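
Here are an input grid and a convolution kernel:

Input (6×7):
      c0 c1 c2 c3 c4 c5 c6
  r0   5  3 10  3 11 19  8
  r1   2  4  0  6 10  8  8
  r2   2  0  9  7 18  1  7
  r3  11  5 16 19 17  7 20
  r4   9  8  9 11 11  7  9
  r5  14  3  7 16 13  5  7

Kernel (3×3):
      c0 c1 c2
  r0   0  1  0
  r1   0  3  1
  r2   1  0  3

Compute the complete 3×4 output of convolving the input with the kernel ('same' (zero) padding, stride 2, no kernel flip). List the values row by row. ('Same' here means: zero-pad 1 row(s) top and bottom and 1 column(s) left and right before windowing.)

30 55 82 32
23 96 105 36
55 105 88 52

Output[0,0]: The receptive field on the zero-padded input at this output position is [0 0 0 / 0 5 3 / 0 2 4]. Elementwise product with the kernel and sum: 0·1 + 5·3 + 3·1 + 0·1 + 4·3.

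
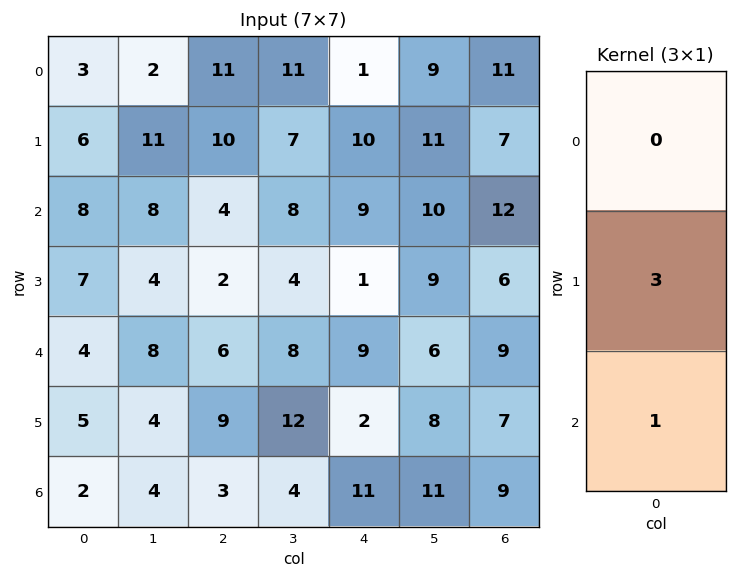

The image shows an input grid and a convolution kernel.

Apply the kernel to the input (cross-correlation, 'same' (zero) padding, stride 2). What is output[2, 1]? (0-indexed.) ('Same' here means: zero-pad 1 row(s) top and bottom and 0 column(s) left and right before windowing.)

27

The receptive field on the zero-padded input at this output position is [2 / 6 / 9]. Elementwise product with the kernel and sum: 6·3 + 9·1.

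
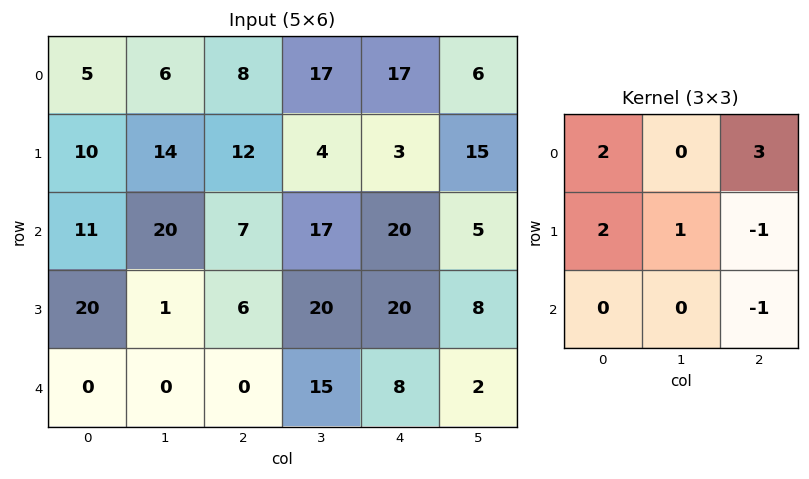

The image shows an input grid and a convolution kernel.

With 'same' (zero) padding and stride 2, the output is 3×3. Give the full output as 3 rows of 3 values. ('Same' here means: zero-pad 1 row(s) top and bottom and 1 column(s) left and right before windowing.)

-15 -1 30
32 50 94
3 47 100

Output[0,0]: The receptive field on the zero-padded input at this output position is [0 0 0 / 0 5 6 / 0 10 14]. Elementwise product with the kernel and sum: 0·2 + 0·3 + 0·2 + 5·1 + 6·-1 + 14·-1.
Output[0,1]: The receptive field on the zero-padded input at this output position is [0 0 0 / 6 8 17 / 14 12 4]. Elementwise product with the kernel and sum: 0·2 + 0·3 + 6·2 + 8·1 + 17·-1 + 4·-1.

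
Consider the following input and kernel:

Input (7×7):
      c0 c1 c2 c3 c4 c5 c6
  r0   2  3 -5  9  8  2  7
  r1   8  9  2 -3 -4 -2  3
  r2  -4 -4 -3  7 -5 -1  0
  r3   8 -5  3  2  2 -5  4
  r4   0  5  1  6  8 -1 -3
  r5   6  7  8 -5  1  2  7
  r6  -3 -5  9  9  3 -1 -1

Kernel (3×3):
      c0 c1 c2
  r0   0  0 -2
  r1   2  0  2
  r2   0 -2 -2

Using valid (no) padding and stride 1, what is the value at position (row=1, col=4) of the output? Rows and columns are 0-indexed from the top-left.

-14

The receptive field on the input at this output position is [-4 -2 3 / -5 -1 0 / 2 -5 4]. Elementwise product with the kernel and sum: 3·-2 + -5·2 + 0·2 + -5·-2 + 4·-2.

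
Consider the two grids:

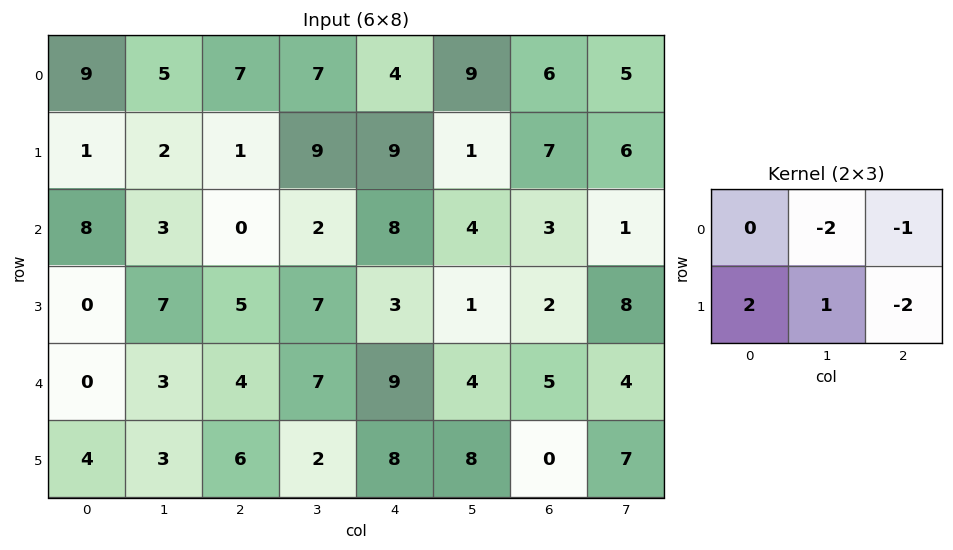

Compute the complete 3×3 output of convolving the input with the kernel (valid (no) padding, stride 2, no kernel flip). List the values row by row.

-15 -25 -19
-9 -1 -8
-11 -25 11

Output[0,0]: The receptive field on the input at this output position is [9 5 7 / 1 2 1]. Elementwise product with the kernel and sum: 5·-2 + 7·-1 + 1·2 + 2·1 + 1·-2.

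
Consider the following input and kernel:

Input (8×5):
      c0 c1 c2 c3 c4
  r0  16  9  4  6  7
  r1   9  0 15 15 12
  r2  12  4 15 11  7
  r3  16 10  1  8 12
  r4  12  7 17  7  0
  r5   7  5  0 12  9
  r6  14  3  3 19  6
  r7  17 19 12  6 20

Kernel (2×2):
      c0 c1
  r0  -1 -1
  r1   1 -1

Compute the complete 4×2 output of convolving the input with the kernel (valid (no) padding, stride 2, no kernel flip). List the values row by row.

Output[0,0]: The receptive field on the input at this output position is [16 9 / 9 0]. Elementwise product with the kernel and sum: 16·-1 + 9·-1 + 9·1 + 0·-1.

-16 -10
-10 -33
-17 -36
-19 -16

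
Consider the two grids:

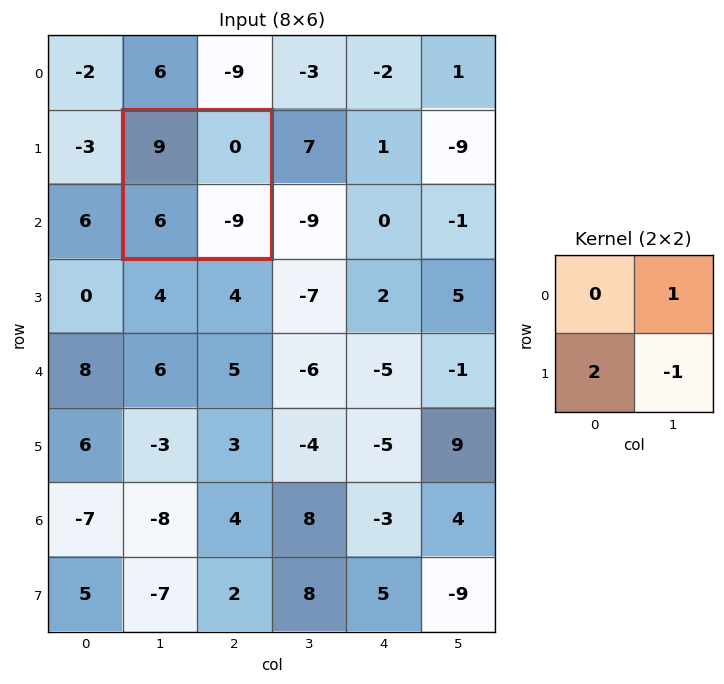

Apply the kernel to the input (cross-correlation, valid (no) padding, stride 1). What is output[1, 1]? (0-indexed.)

The receptive field on the input at this output position is [9 0 / 6 -9]. Elementwise product with the kernel and sum: 0·1 + 6·2 + -9·-1.

21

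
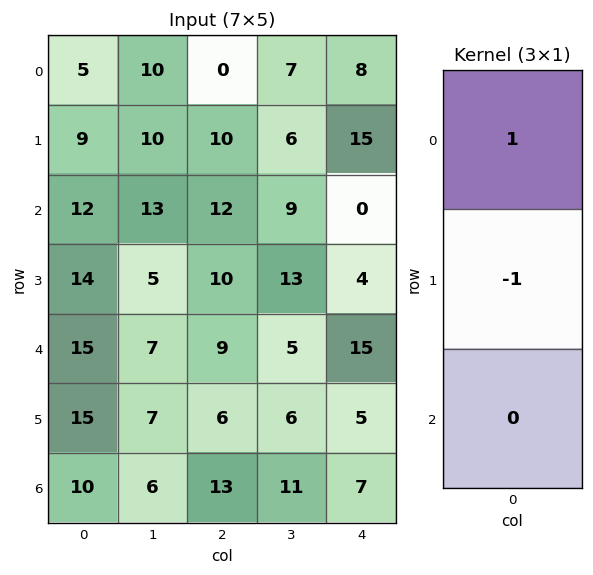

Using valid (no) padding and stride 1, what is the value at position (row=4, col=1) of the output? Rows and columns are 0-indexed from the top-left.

The receptive field on the input at this output position is [7 / 7 / 6]. Elementwise product with the kernel and sum: 7·1 + 7·-1.

0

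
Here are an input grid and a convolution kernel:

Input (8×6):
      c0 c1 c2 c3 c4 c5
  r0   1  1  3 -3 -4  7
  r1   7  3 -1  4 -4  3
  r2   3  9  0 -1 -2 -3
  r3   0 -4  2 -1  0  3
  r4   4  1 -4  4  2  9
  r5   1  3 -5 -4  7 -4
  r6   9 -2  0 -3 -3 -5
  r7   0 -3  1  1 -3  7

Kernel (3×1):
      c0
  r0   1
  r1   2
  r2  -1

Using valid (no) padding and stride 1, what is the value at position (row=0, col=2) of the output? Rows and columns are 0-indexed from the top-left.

The receptive field on the input at this output position is [3 / -1 / 0]. Elementwise product with the kernel and sum: 3·1 + -1·2 + 0·-1.

1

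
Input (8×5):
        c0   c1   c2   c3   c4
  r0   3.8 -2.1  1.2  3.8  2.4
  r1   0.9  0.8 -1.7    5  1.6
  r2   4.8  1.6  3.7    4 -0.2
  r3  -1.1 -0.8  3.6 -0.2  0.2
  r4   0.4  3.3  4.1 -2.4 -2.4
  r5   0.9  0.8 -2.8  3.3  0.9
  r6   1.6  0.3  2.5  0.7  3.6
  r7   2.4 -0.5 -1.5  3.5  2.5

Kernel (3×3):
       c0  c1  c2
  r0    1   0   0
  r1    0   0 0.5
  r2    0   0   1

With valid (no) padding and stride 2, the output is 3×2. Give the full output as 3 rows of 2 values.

6.65 1.8
10.7 1.4
1.5 8.15

Output[0,0]: The receptive field on the input at this output position is [3.8 -2.1 1.2 / 0.9 0.8 -1.7 / 4.8 1.6 3.7]. Elementwise product with the kernel and sum: 3.8·1 + -1.7·0.5 + 3.7·1.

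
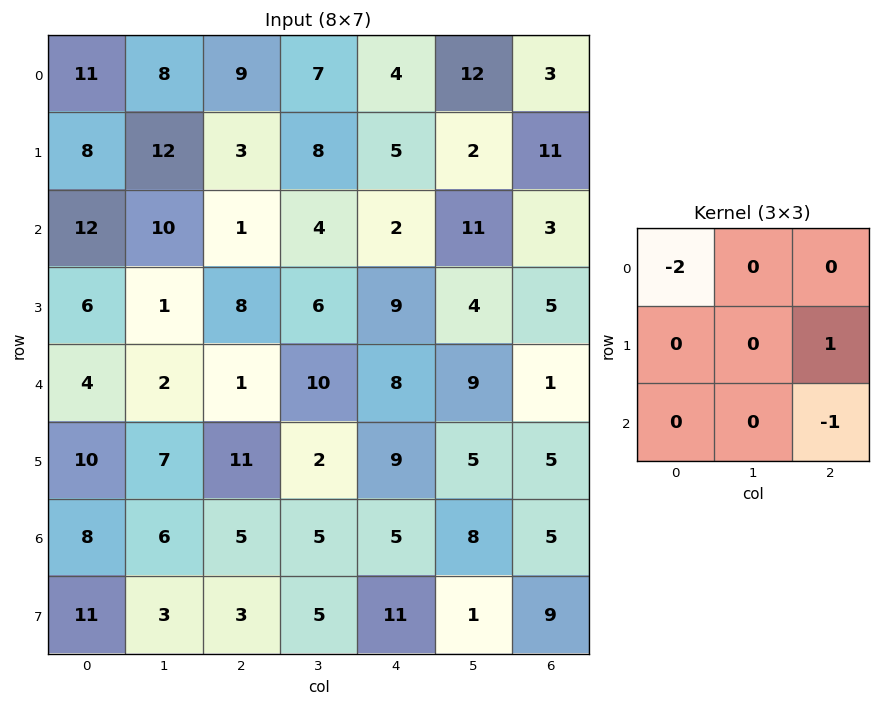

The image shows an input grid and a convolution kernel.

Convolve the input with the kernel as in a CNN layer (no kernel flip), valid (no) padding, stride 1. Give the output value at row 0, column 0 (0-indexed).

-20

The receptive field on the input at this output position is [11 8 9 / 8 12 3 / 12 10 1]. Elementwise product with the kernel and sum: 11·-2 + 3·1 + 1·-1.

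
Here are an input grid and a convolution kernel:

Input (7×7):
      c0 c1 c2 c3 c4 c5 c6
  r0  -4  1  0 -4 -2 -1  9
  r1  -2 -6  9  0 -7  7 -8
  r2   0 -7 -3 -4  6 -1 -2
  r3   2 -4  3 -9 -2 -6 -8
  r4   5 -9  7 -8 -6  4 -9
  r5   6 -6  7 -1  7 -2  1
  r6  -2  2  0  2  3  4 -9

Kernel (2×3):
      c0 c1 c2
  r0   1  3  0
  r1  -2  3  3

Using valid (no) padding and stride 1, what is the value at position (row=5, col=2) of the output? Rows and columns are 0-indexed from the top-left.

19

The receptive field on the input at this output position is [7 -1 7 / 0 2 3]. Elementwise product with the kernel and sum: 7·1 + -1·3 + 0·-2 + 2·3 + 3·3.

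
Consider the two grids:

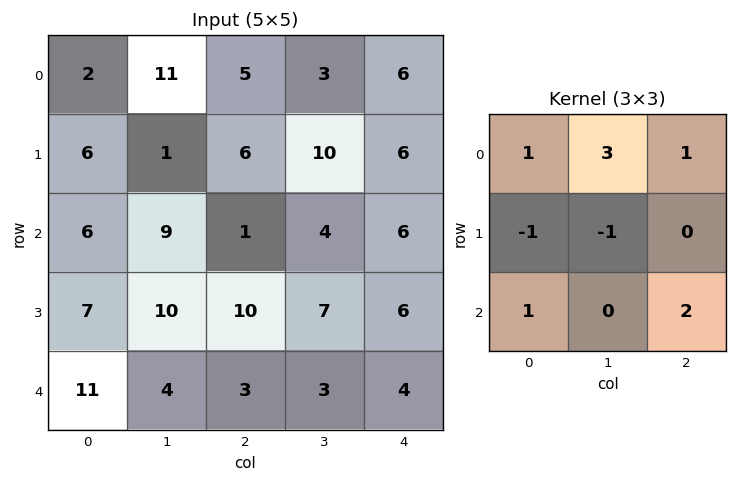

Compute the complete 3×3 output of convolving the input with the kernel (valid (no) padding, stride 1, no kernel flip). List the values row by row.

41 39 17
27 43 59
34 6 13

Output[0,0]: The receptive field on the input at this output position is [2 11 5 / 6 1 6 / 6 9 1]. Elementwise product with the kernel and sum: 2·1 + 11·3 + 5·1 + 6·-1 + 1·-1 + 6·1 + 1·2.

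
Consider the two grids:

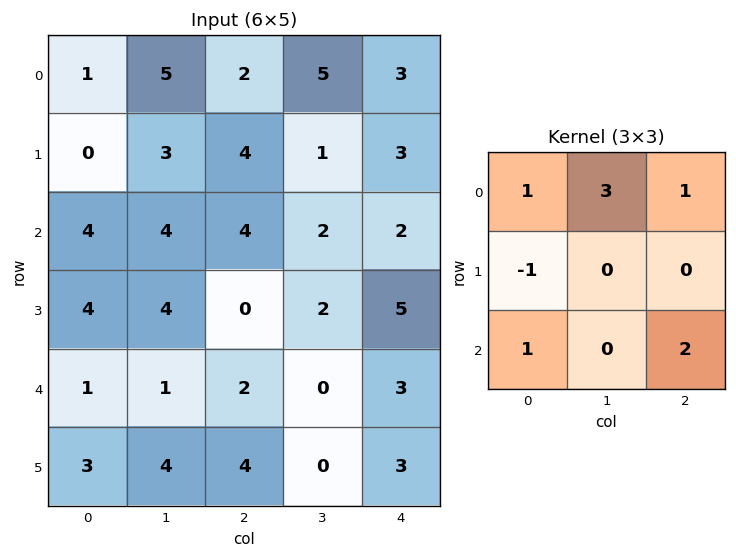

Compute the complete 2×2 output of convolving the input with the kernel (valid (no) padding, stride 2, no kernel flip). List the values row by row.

30 24
21 20

Output[0,0]: The receptive field on the input at this output position is [1 5 2 / 0 3 4 / 4 4 4]. Elementwise product with the kernel and sum: 1·1 + 5·3 + 2·1 + 0·-1 + 4·1 + 4·2.
Output[0,1]: The receptive field on the input at this output position is [2 5 3 / 4 1 3 / 4 2 2]. Elementwise product with the kernel and sum: 2·1 + 5·3 + 3·1 + 4·-1 + 4·1 + 2·2.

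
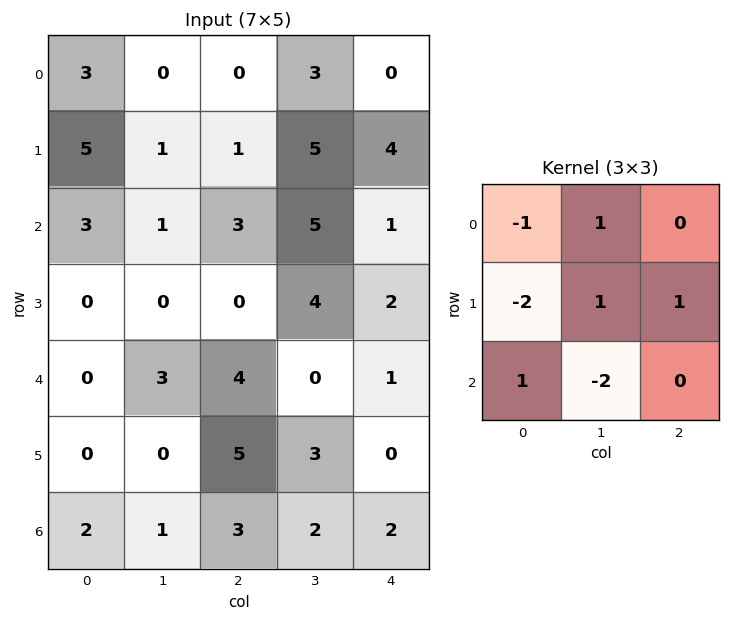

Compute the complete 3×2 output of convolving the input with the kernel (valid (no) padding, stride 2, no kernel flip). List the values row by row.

-10 3
-8 12
8 -12

Output[0,0]: The receptive field on the input at this output position is [3 0 0 / 5 1 1 / 3 1 3]. Elementwise product with the kernel and sum: 3·-1 + 0·1 + 5·-2 + 1·1 + 1·1 + 3·1 + 1·-2.
Output[0,1]: The receptive field on the input at this output position is [0 3 0 / 1 5 4 / 3 5 1]. Elementwise product with the kernel and sum: 0·-1 + 3·1 + 1·-2 + 5·1 + 4·1 + 3·1 + 5·-2.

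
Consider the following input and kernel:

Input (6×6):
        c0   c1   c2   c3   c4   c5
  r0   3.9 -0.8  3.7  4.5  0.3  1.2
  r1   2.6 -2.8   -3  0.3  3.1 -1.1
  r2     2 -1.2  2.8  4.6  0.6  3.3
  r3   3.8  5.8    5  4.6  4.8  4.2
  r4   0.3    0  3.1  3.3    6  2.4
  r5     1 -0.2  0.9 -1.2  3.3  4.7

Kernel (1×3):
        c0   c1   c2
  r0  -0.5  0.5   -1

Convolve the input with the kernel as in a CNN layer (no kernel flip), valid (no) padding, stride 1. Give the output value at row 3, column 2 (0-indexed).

The receptive field on the input at this output position is [5 4.6 4.8]. Elementwise product with the kernel and sum: 5·-0.5 + 4.6·0.5 + 4.8·-1.

-5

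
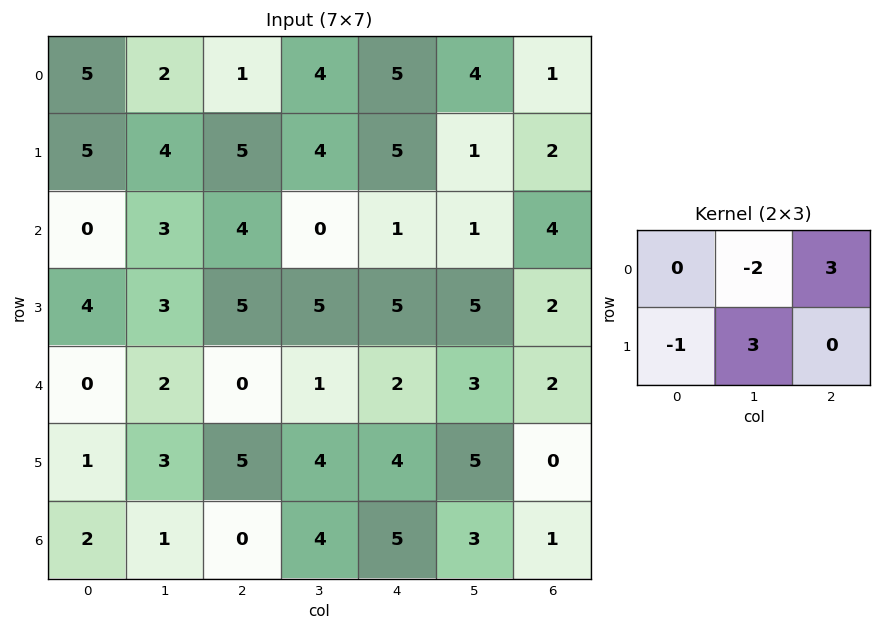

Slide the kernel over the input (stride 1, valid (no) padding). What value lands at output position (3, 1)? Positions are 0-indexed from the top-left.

3

The receptive field on the input at this output position is [3 5 5 / 2 0 1]. Elementwise product with the kernel and sum: 5·-2 + 5·3 + 2·-1 + 0·3.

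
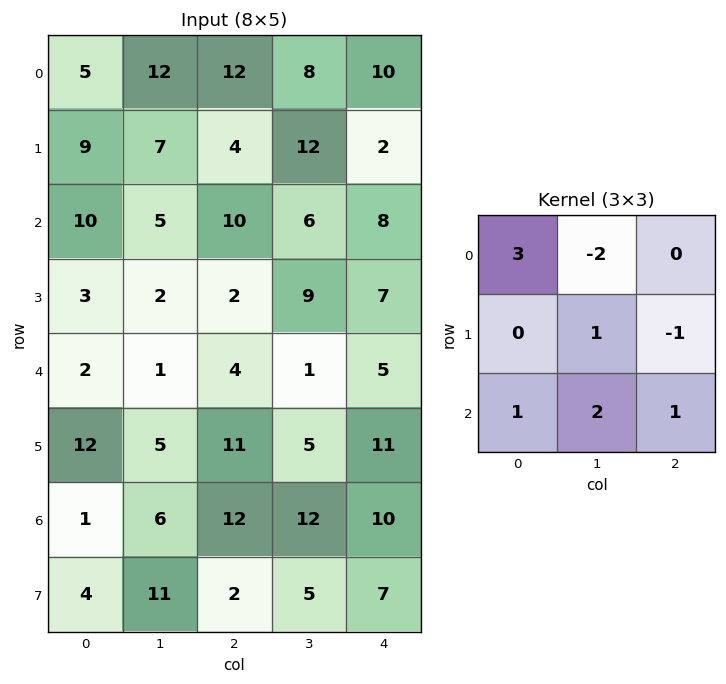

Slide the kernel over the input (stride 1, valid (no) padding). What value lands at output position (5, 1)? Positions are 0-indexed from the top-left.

The receptive field on the input at this output position is [5 11 5 / 6 12 12 / 11 2 5]. Elementwise product with the kernel and sum: 5·3 + 11·-2 + 12·1 + 12·-1 + 11·1 + 2·2 + 5·1.

13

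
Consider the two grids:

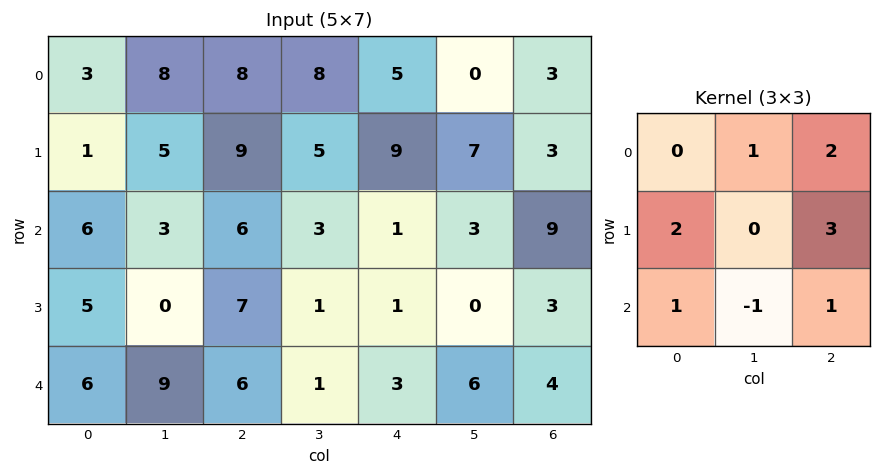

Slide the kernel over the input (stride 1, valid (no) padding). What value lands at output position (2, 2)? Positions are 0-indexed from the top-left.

30

The receptive field on the input at this output position is [6 3 1 / 7 1 1 / 6 1 3]. Elementwise product with the kernel and sum: 3·1 + 1·2 + 7·2 + 1·3 + 6·1 + 1·-1 + 3·1.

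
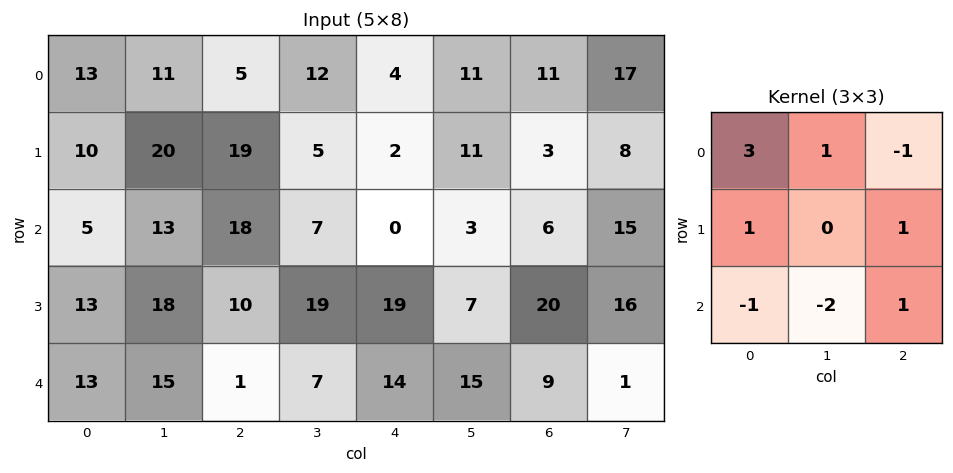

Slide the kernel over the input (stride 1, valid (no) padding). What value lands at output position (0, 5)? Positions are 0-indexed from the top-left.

46

The receptive field on the input at this output position is [11 11 17 / 11 3 8 / 3 6 15]. Elementwise product with the kernel and sum: 11·3 + 11·1 + 17·-1 + 11·1 + 8·1 + 3·-1 + 6·-2 + 15·1.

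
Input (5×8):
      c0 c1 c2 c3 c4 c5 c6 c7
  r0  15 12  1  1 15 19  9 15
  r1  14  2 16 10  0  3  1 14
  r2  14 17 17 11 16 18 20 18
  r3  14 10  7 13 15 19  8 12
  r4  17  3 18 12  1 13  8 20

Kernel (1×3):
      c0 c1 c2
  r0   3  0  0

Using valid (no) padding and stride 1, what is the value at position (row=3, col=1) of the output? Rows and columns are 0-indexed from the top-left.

30

The receptive field on the input at this output position is [10 7 13]. Elementwise product with the kernel and sum: 10·3.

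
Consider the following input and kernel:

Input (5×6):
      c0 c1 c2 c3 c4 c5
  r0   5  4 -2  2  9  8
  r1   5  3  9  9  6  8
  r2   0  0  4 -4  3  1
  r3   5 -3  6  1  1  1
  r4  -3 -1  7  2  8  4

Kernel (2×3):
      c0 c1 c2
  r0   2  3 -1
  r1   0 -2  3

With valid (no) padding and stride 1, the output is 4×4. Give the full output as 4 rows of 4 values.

Output[0,0]: The receptive field on the input at this output position is [5 4 -2 / 5 3 9]. Elementwise product with the kernel and sum: 5·2 + 4·3 + -2·-1 + 3·-2 + 9·3.

45 9 -7 35
22 4 56 25
20 7 -6 1
18 3 34 0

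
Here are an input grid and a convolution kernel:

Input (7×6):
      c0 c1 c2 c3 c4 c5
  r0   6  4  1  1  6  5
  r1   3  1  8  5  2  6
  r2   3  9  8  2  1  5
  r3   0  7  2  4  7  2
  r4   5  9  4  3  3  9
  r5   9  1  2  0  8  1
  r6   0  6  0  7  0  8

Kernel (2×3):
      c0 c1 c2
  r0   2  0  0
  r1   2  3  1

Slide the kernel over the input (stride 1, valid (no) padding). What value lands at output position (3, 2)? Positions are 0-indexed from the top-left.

24

The receptive field on the input at this output position is [2 4 7 / 4 3 3]. Elementwise product with the kernel and sum: 2·2 + 4·2 + 3·3 + 3·1.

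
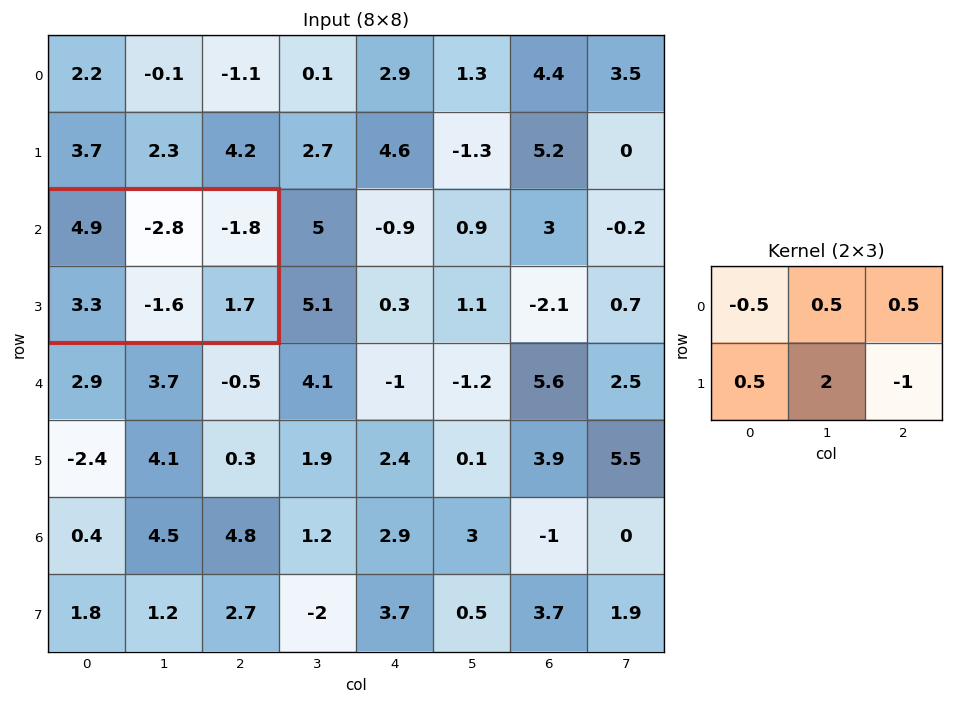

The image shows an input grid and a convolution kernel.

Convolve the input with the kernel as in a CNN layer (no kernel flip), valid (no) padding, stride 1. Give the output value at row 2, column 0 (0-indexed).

-8

The receptive field on the input at this output position is [4.9 -2.8 -1.8 / 3.3 -1.6 1.7]. Elementwise product with the kernel and sum: 4.9·-0.5 + -2.8·0.5 + -1.8·0.5 + 3.3·0.5 + -1.6·2 + 1.7·-1.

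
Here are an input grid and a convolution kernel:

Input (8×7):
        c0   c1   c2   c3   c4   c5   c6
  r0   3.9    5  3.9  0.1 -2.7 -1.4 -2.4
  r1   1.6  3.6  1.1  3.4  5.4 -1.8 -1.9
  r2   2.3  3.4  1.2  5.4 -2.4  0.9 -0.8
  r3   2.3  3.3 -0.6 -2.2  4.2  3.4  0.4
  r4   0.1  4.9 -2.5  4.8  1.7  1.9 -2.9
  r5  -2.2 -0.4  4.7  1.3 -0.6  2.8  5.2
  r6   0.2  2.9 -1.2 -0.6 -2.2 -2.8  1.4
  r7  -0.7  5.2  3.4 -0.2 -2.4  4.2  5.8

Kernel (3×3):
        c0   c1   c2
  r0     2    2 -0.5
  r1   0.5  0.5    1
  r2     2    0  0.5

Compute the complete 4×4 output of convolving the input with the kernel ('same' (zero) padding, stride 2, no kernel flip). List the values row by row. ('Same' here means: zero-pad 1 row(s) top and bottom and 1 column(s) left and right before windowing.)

Output[0,0]: The receptive field on the zero-padded input at this output position is [0 0 0 / 0 3.9 5 / 0 1.6 3.6]. Elementwise product with the kernel and sum: 0·2 + 0·2 + 0·-0.5 + 0·0.5 + 3.9·0.5 + 5·1 + 0·2 + 3.6·0.5.
Output[0,1]: The receptive field on the zero-padded input at this output position is [0 0 0 / 5 3.9 0.1 / 3.6 1.1 3.4]. Elementwise product with the kernel and sum: 0·2 + 0·2 + 0·-0.5 + 5·0.5 + 3.9·0.5 + 0.1·1 + 3.6·2 + 3.4·0.5.

8.75 13.45 3.2 -5.5
7.6 20.9 18.2 -0.55
7.7 12.35 11.45 12.7
1.4 18.5 -2.5 23.7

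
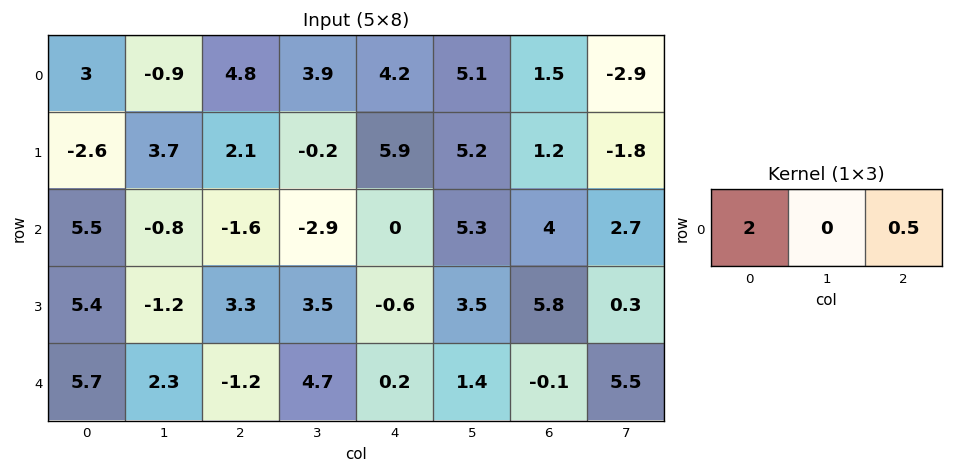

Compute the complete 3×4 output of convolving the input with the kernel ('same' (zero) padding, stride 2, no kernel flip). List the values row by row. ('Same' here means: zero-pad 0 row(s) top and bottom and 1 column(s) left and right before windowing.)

Output[0,0]: The receptive field on the zero-padded input at this output position is [0 3 -0.9]. Elementwise product with the kernel and sum: 0·2 + -0.9·0.5.

-0.45 0.15 10.35 8.75
-0.4 -3.05 -3.15 11.95
1.15 6.95 10.1 5.55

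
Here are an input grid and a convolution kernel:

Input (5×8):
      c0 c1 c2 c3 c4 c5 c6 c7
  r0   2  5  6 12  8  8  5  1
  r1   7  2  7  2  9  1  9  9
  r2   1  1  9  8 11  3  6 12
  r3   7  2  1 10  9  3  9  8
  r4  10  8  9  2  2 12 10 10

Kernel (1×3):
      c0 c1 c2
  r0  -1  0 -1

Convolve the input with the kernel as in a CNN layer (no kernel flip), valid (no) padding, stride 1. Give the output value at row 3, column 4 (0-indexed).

-18

The receptive field on the input at this output position is [9 3 9]. Elementwise product with the kernel and sum: 9·-1 + 9·-1.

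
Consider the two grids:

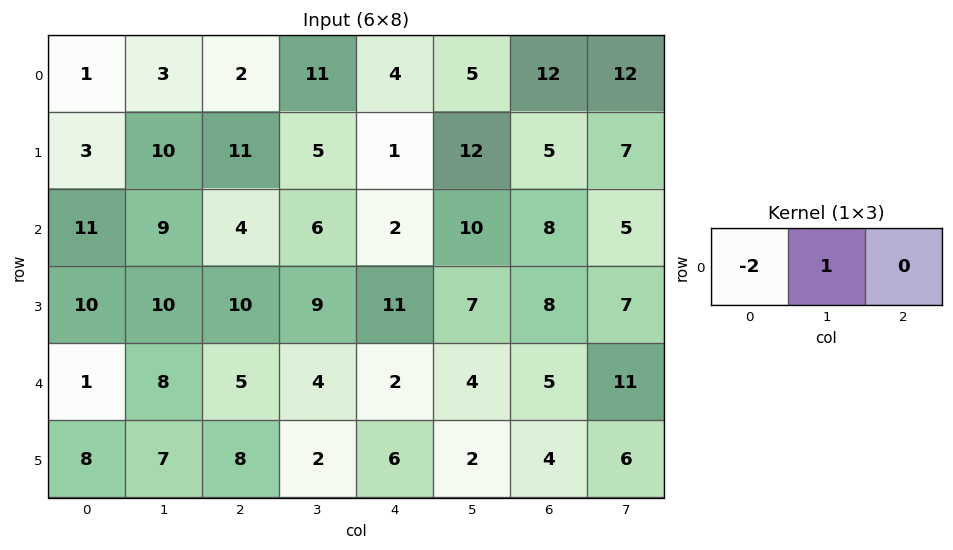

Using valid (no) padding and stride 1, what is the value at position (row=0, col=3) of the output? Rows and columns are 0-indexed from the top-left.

The receptive field on the input at this output position is [11 4 5]. Elementwise product with the kernel and sum: 11·-2 + 4·1.

-18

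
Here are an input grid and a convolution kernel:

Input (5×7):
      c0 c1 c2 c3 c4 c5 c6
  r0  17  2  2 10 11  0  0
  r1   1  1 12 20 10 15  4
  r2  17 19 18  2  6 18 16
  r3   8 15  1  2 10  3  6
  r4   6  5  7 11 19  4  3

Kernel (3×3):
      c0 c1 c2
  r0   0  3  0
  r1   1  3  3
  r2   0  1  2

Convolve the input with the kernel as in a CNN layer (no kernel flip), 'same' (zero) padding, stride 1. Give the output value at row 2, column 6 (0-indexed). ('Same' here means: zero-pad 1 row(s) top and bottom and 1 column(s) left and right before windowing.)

84

The receptive field on the zero-padded input at this output position is [15 4 0 / 18 16 0 / 3 6 0]. Elementwise product with the kernel and sum: 4·3 + 18·1 + 16·3 + 0·3 + 6·1 + 0·2.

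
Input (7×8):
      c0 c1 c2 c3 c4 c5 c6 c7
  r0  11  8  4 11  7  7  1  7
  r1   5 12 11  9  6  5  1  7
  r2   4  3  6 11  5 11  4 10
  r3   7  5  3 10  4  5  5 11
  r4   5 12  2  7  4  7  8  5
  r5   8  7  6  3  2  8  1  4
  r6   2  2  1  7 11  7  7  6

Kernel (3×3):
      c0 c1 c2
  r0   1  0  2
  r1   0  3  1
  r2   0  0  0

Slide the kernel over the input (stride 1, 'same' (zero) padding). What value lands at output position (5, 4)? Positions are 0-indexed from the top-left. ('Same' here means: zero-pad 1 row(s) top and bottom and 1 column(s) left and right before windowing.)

The receptive field on the zero-padded input at this output position is [7 4 7 / 3 2 8 / 7 11 7]. Elementwise product with the kernel and sum: 7·1 + 7·2 + 2·3 + 8·1.

35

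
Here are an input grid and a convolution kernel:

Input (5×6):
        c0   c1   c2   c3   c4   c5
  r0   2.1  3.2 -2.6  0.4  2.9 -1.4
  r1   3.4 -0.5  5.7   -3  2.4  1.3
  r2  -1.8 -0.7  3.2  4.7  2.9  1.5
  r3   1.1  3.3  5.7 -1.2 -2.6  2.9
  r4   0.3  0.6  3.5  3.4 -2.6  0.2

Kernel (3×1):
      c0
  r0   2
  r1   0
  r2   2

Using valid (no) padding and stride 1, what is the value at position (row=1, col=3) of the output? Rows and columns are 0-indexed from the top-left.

The receptive field on the input at this output position is [-3 / 4.7 / -1.2]. Elementwise product with the kernel and sum: -3·2 + -1.2·2.

-8.4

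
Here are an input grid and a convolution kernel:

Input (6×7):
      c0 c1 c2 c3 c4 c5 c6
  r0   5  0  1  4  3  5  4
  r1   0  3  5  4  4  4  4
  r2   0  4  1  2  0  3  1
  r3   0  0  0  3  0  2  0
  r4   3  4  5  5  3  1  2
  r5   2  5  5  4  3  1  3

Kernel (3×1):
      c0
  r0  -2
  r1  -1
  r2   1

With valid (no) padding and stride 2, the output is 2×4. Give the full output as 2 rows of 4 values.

Output[0,0]: The receptive field on the input at this output position is [5 / 0 / 0]. Elementwise product with the kernel and sum: 5·-2 + 0·-1 + 0·1.

-10 -6 -10 -11
3 3 3 0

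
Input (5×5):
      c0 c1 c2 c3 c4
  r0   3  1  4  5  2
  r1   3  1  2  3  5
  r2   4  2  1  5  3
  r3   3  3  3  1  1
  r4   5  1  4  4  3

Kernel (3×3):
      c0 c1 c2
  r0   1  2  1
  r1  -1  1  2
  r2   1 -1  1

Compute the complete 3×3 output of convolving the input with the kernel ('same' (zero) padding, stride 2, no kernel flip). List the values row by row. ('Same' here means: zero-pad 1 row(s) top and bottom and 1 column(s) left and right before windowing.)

3 15 -5
15 18 11
16 21 2

Output[0,0]: The receptive field on the zero-padded input at this output position is [0 0 0 / 0 3 1 / 0 3 1]. Elementwise product with the kernel and sum: 0·1 + 0·2 + 0·1 + 0·-1 + 3·1 + 1·2 + 0·1 + 3·-1 + 1·1.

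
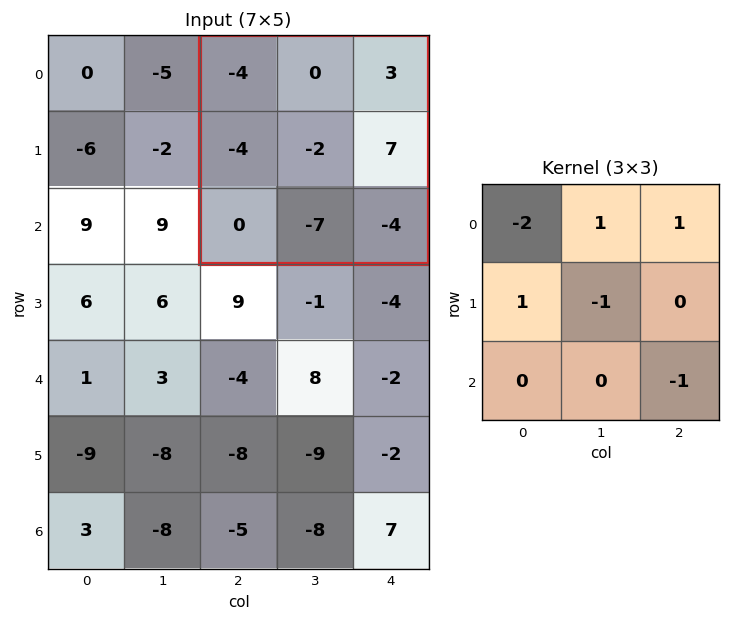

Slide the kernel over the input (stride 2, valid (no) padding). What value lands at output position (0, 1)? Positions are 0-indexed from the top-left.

The receptive field on the input at this output position is [-4 0 3 / -4 -2 7 / 0 -7 -4]. Elementwise product with the kernel and sum: -4·-2 + 0·1 + 3·1 + -4·1 + -2·-1 + -4·-1.

13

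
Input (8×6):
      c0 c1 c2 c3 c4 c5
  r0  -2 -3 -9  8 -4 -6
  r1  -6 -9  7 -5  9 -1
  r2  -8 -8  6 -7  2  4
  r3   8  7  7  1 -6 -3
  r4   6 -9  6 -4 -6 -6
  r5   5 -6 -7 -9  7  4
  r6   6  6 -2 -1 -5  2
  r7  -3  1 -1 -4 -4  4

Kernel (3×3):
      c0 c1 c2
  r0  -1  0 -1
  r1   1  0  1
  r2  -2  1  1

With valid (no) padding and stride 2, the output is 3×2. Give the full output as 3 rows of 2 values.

Output[0,0]: The receptive field on the input at this output position is [-2 -3 -9 / -6 -9 7 / -8 -8 6]. Elementwise product with the kernel and sum: -2·-1 + -9·-1 + -6·1 + 7·1 + -8·-2 + -8·1 + 6·1.

26 12
2 -29
-22 -2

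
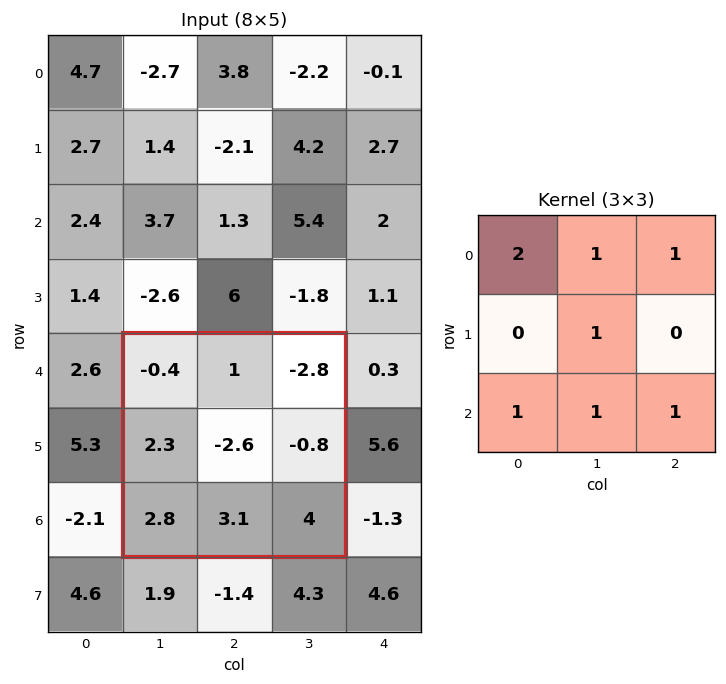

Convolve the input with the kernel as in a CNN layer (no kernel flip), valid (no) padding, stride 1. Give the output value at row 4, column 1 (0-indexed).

4.7

The receptive field on the input at this output position is [-0.4 1 -2.8 / 2.3 -2.6 -0.8 / 2.8 3.1 4]. Elementwise product with the kernel and sum: -0.4·2 + 1·1 + -2.8·1 + -2.6·1 + 2.8·1 + 3.1·1 + 4·1.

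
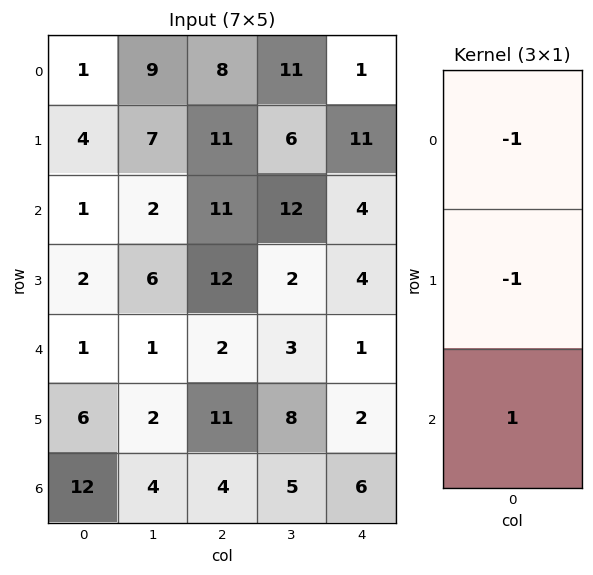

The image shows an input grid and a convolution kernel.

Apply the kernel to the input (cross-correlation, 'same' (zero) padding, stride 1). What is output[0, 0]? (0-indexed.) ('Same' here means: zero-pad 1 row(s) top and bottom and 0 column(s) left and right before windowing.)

The receptive field on the zero-padded input at this output position is [0 / 1 / 4]. Elementwise product with the kernel and sum: 0·-1 + 1·-1 + 4·1.

3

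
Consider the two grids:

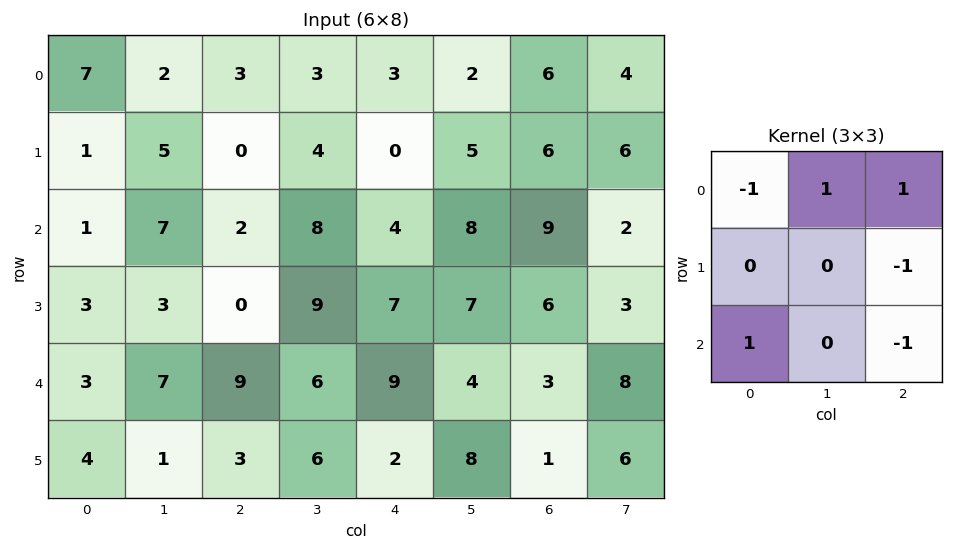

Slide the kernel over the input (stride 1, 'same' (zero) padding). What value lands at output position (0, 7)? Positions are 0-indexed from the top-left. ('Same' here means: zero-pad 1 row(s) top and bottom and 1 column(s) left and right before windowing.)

6

The receptive field on the zero-padded input at this output position is [0 0 0 / 6 4 0 / 6 6 0]. Elementwise product with the kernel and sum: 0·-1 + 0·1 + 0·1 + 0·-1 + 6·1 + 0·-1.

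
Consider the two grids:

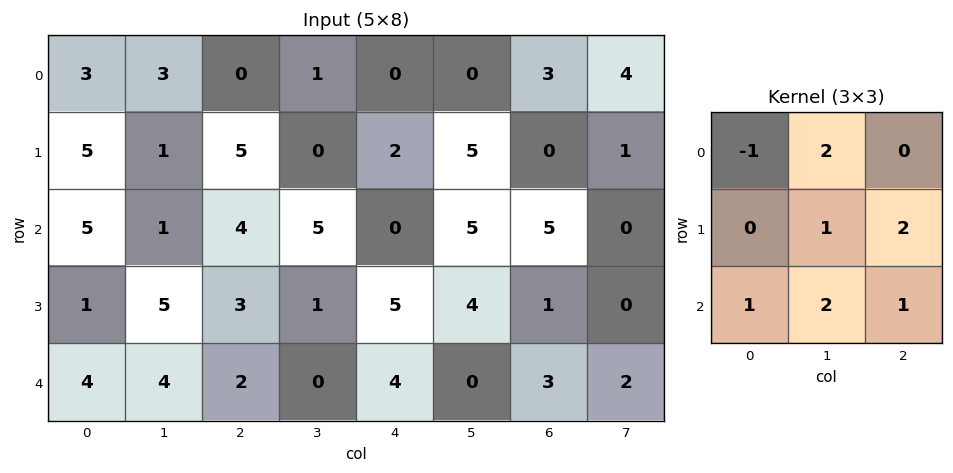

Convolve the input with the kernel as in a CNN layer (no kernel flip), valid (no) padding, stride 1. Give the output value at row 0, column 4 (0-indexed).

The receptive field on the input at this output position is [0 0 3 / 2 5 0 / 0 5 5]. Elementwise product with the kernel and sum: 0·-1 + 0·2 + 5·1 + 0·2 + 0·1 + 5·2 + 5·1.

20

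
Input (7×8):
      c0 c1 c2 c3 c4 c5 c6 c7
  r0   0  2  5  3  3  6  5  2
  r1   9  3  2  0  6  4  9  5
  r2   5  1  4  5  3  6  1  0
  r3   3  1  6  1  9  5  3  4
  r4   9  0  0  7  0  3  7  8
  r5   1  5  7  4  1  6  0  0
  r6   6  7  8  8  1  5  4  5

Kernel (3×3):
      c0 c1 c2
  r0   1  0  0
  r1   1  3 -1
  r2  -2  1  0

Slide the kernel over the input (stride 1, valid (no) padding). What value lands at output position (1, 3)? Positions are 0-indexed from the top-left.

The receptive field on the input at this output position is [0 6 4 / 5 3 6 / 1 9 5]. Elementwise product with the kernel and sum: 0·1 + 5·1 + 3·3 + 6·-1 + 1·-2 + 9·1.

15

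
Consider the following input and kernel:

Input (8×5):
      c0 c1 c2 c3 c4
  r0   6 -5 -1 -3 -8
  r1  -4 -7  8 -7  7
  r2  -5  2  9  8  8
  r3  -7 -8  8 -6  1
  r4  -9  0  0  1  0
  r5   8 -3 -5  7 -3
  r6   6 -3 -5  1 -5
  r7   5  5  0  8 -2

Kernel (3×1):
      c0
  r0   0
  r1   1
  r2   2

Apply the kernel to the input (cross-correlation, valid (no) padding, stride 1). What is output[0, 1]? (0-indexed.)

The receptive field on the input at this output position is [-5 / -7 / 2]. Elementwise product with the kernel and sum: -7·1 + 2·2.

-3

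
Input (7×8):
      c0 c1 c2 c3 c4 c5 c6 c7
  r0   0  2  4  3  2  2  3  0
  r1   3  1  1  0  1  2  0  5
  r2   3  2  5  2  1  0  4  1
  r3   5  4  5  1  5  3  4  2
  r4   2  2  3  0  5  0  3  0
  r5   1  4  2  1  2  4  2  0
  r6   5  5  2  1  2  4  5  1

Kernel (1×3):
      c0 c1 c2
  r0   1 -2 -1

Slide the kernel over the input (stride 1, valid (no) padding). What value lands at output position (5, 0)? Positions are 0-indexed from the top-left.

The receptive field on the input at this output position is [1 4 2]. Elementwise product with the kernel and sum: 1·1 + 4·-2 + 2·-1.

-9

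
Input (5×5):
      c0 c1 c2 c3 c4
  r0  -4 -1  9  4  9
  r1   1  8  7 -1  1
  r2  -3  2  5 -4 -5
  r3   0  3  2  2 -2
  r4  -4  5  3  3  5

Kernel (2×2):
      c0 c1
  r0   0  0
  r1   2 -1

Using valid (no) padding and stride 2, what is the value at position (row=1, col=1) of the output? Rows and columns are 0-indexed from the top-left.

2

The receptive field on the input at this output position is [5 -4 / 2 2]. Elementwise product with the kernel and sum: 2·2 + 2·-1.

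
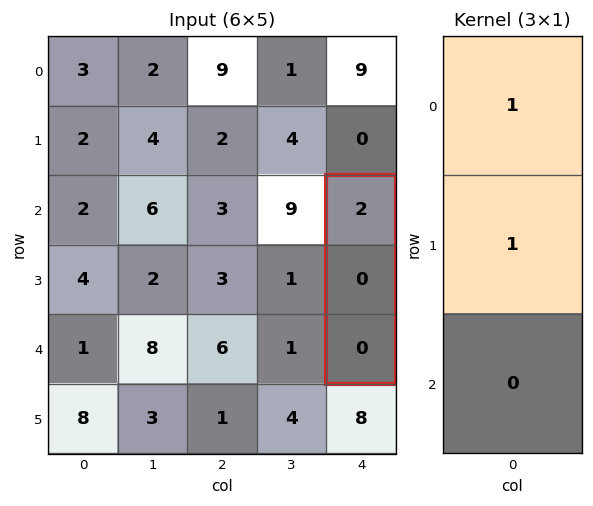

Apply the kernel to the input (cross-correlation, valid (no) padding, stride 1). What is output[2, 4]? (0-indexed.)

The receptive field on the input at this output position is [2 / 0 / 0]. Elementwise product with the kernel and sum: 2·1 + 0·1.

2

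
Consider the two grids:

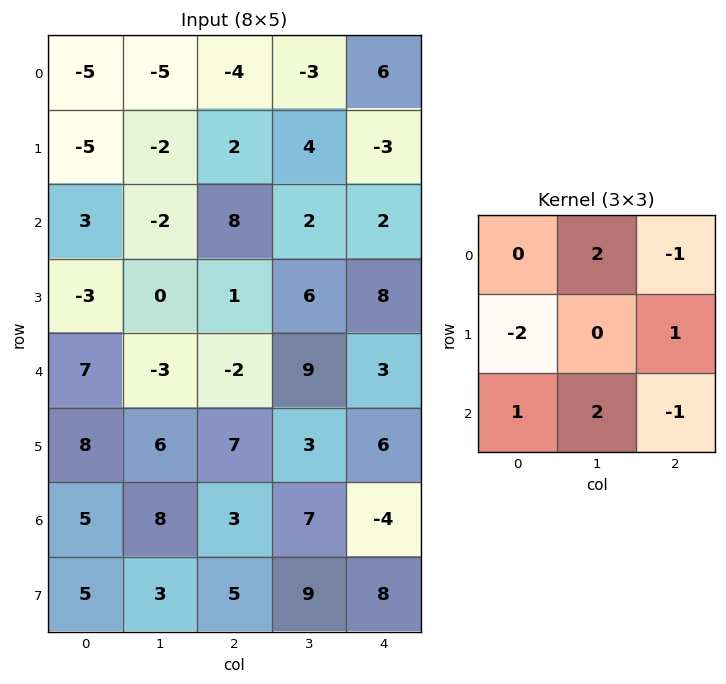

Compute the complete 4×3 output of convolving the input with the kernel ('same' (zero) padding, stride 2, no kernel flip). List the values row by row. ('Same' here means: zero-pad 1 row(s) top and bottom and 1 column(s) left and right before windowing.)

-13 5 4
-16 2 12
1 28 13
25 6 23

Output[0,0]: The receptive field on the zero-padded input at this output position is [0 0 0 / 0 -5 -5 / 0 -5 -2]. Elementwise product with the kernel and sum: 0·2 + 0·-1 + 0·-2 + -5·1 + 0·1 + -5·2 + -2·-1.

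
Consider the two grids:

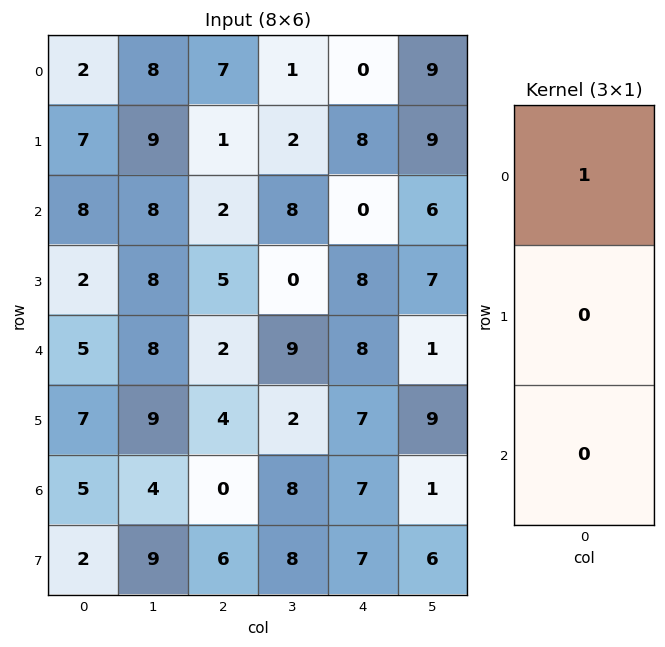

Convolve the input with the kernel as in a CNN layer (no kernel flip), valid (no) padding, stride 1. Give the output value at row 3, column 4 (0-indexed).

8

The receptive field on the input at this output position is [8 / 8 / 7]. Elementwise product with the kernel and sum: 8·1.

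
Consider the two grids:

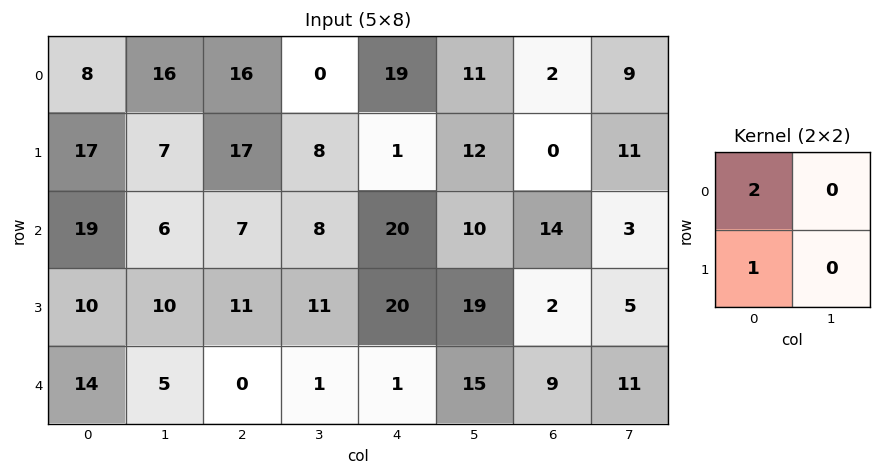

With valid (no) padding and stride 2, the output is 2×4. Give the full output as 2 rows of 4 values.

33 49 39 4
48 25 60 30

Output[0,0]: The receptive field on the input at this output position is [8 16 / 17 7]. Elementwise product with the kernel and sum: 8·2 + 17·1.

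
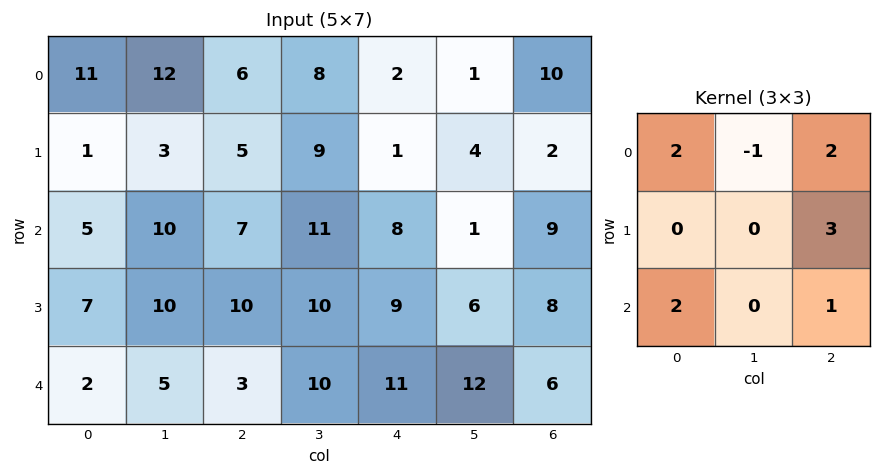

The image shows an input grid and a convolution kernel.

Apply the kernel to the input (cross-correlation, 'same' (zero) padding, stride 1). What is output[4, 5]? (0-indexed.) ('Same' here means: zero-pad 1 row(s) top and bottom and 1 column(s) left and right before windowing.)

46

The receptive field on the zero-padded input at this output position is [9 6 8 / 11 12 6 / 0 0 0]. Elementwise product with the kernel and sum: 9·2 + 6·-1 + 8·2 + 6·3 + 0·2 + 0·1.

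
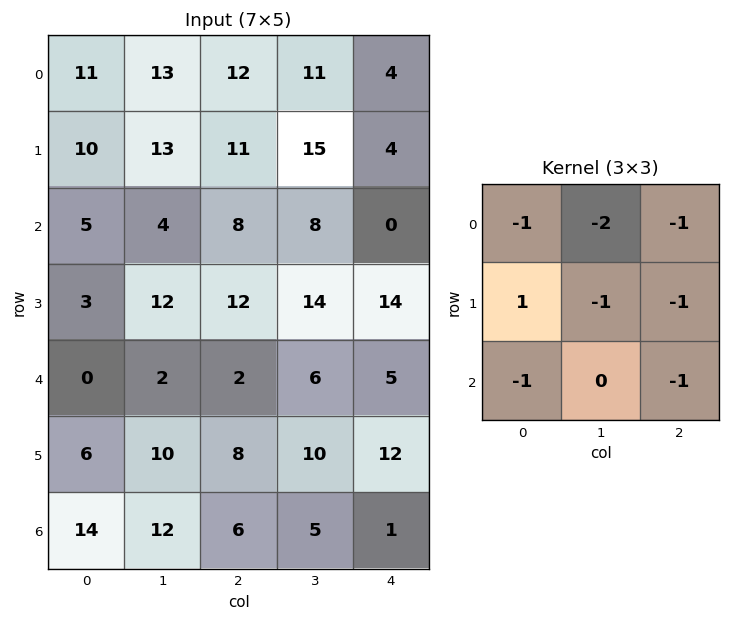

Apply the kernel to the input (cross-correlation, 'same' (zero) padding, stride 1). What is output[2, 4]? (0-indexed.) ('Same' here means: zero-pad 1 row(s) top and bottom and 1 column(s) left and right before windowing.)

The receptive field on the zero-padded input at this output position is [15 4 0 / 8 0 0 / 14 14 0]. Elementwise product with the kernel and sum: 15·-1 + 4·-2 + 0·-1 + 8·1 + 0·-1 + 0·-1 + 14·-1 + 0·-1.

-29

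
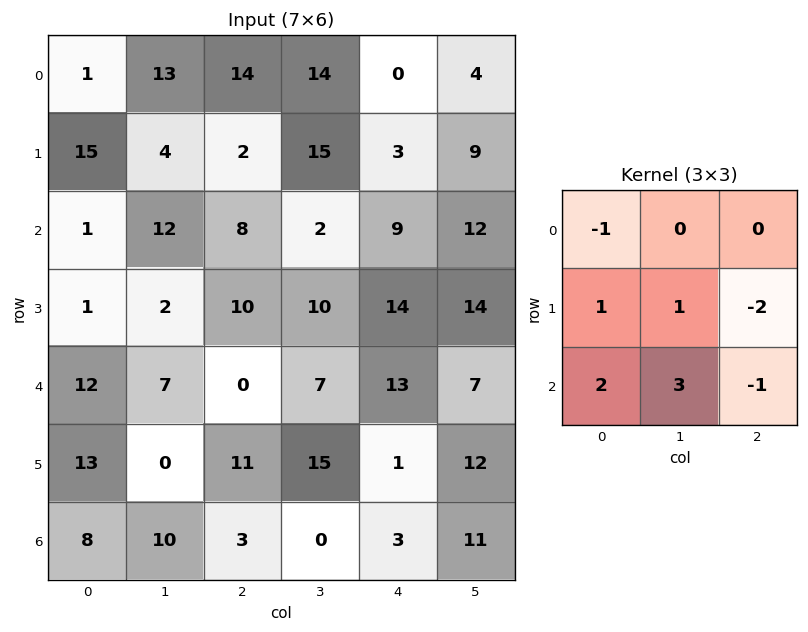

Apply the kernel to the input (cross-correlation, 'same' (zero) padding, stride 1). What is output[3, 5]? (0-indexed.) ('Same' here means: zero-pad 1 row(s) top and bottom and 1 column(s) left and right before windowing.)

66

The receptive field on the zero-padded input at this output position is [9 12 0 / 14 14 0 / 13 7 0]. Elementwise product with the kernel and sum: 9·-1 + 14·1 + 14·1 + 0·-2 + 13·2 + 7·3 + 0·-1.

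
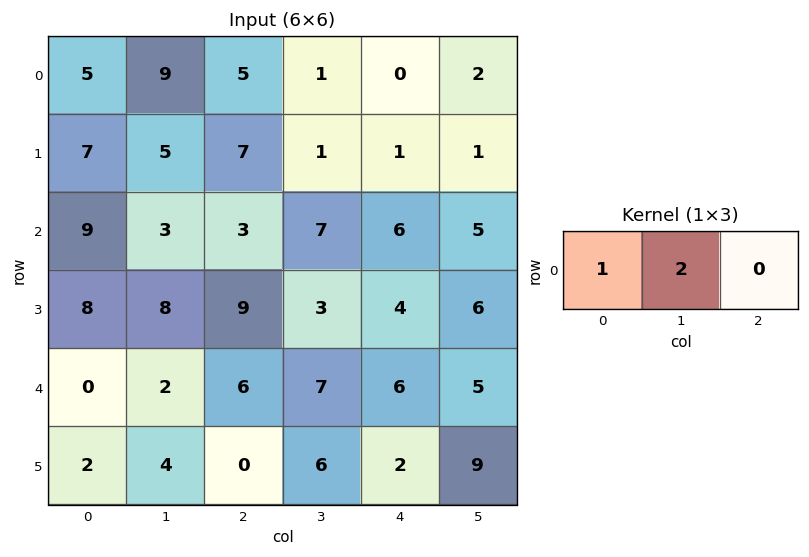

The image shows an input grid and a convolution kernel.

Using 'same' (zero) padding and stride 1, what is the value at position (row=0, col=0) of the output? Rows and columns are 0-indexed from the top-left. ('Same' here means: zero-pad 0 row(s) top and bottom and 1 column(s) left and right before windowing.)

10

The receptive field on the zero-padded input at this output position is [0 5 9]. Elementwise product with the kernel and sum: 0·1 + 5·2.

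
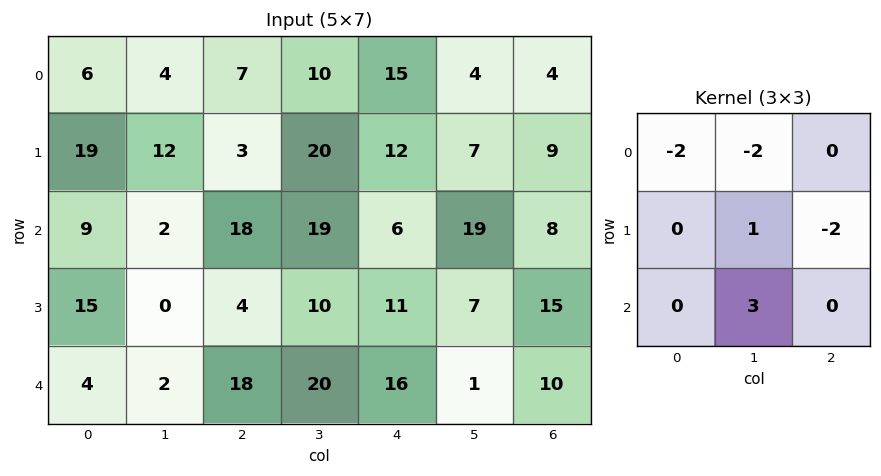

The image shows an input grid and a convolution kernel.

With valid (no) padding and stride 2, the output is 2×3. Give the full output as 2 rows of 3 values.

-8 19 8
-24 -26 -70

Output[0,0]: The receptive field on the input at this output position is [6 4 7 / 19 12 3 / 9 2 18]. Elementwise product with the kernel and sum: 6·-2 + 4·-2 + 12·1 + 3·-2 + 2·3.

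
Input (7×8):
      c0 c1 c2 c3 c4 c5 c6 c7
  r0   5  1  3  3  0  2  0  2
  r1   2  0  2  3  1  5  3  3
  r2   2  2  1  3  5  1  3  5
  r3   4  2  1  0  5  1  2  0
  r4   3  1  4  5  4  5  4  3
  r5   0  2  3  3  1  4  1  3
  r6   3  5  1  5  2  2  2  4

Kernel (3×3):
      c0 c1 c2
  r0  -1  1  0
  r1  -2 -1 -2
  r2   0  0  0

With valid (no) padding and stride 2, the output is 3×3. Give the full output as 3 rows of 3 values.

-12 -9 -11
-12 -10 -19
-10 -10 -7

Output[0,0]: The receptive field on the input at this output position is [5 1 3 / 2 0 2 / 2 2 1]. Elementwise product with the kernel and sum: 5·-1 + 1·1 + 2·-2 + 0·-1 + 2·-2.
Output[0,1]: The receptive field on the input at this output position is [3 3 0 / 2 3 1 / 1 3 5]. Elementwise product with the kernel and sum: 3·-1 + 3·1 + 2·-2 + 3·-1 + 1·-2.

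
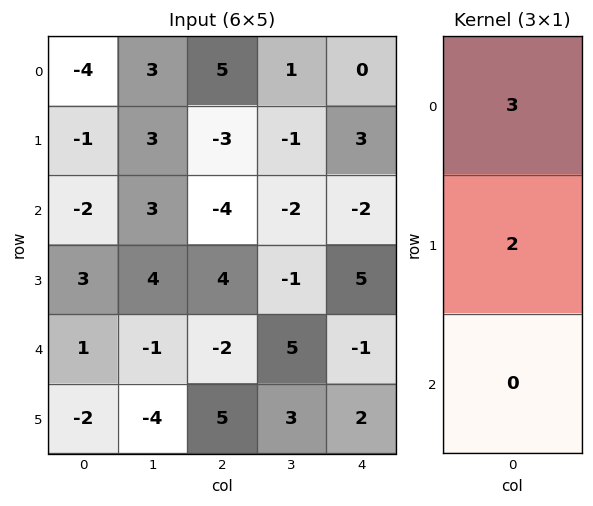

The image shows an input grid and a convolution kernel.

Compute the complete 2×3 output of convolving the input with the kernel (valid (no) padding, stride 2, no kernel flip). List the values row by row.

-14 9 6
0 -4 4

Output[0,0]: The receptive field on the input at this output position is [-4 / -1 / -2]. Elementwise product with the kernel and sum: -4·3 + -1·2.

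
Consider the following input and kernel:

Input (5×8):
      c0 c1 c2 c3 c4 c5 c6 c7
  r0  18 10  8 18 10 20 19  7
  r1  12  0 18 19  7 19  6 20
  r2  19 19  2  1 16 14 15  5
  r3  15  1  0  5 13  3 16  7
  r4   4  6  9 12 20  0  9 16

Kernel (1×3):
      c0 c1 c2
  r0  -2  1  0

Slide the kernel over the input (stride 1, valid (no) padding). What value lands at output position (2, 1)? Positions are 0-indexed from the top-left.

-36

The receptive field on the input at this output position is [19 2 1]. Elementwise product with the kernel and sum: 19·-2 + 2·1.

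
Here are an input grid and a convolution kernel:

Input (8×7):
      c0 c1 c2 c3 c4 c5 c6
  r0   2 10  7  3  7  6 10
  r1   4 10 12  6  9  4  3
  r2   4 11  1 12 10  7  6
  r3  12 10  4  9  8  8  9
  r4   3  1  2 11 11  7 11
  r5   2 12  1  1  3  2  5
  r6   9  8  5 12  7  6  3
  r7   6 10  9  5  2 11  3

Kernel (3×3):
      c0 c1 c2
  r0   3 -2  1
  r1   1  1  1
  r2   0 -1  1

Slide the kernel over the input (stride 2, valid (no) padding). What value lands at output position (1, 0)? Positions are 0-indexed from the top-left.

The receptive field on the input at this output position is [4 11 1 / 12 10 4 / 3 1 2]. Elementwise product with the kernel and sum: 4·3 + 11·-2 + 1·1 + 12·1 + 10·1 + 4·1 + 1·-1 + 2·1.

18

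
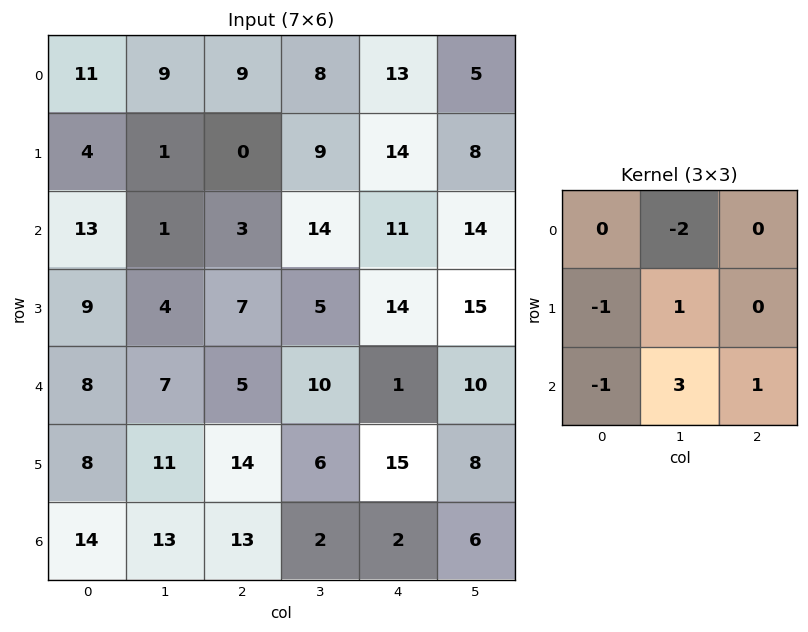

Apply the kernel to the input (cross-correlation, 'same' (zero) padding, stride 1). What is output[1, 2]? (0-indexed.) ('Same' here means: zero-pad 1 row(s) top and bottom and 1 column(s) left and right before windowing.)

The receptive field on the zero-padded input at this output position is [9 9 8 / 1 0 9 / 1 3 14]. Elementwise product with the kernel and sum: 9·-2 + 1·-1 + 0·1 + 1·-1 + 3·3 + 14·1.

3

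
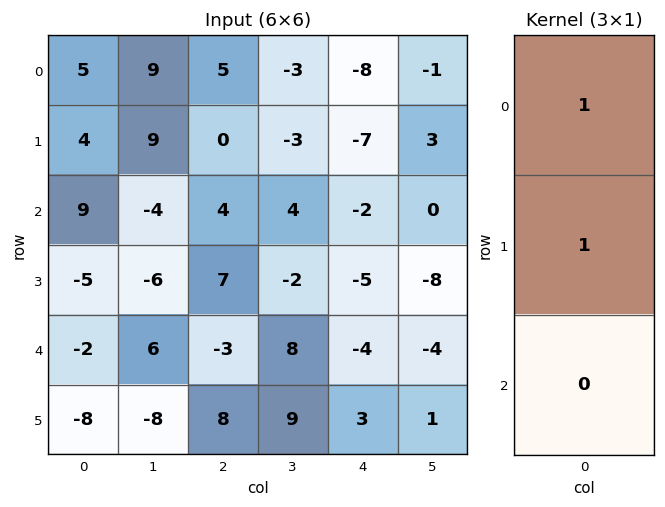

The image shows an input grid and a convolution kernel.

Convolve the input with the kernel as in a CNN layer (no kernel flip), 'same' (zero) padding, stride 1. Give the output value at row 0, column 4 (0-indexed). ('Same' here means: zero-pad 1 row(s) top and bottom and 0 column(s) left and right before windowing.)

The receptive field on the zero-padded input at this output position is [0 / -8 / -7]. Elementwise product with the kernel and sum: 0·1 + -8·1.

-8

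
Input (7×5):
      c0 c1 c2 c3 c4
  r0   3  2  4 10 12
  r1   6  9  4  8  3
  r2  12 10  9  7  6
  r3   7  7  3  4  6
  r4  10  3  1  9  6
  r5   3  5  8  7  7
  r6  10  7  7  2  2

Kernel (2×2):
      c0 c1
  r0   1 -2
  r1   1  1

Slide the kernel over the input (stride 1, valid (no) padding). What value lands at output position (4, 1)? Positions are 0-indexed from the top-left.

14

The receptive field on the input at this output position is [3 1 / 5 8]. Elementwise product with the kernel and sum: 3·1 + 1·-2 + 5·1 + 8·1.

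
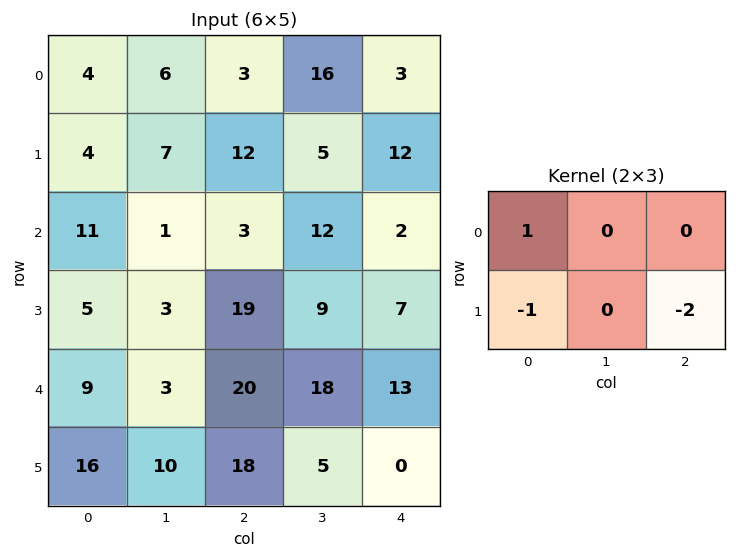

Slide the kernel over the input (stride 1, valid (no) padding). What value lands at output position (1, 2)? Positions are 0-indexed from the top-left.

5

The receptive field on the input at this output position is [12 5 12 / 3 12 2]. Elementwise product with the kernel and sum: 12·1 + 3·-1 + 2·-2.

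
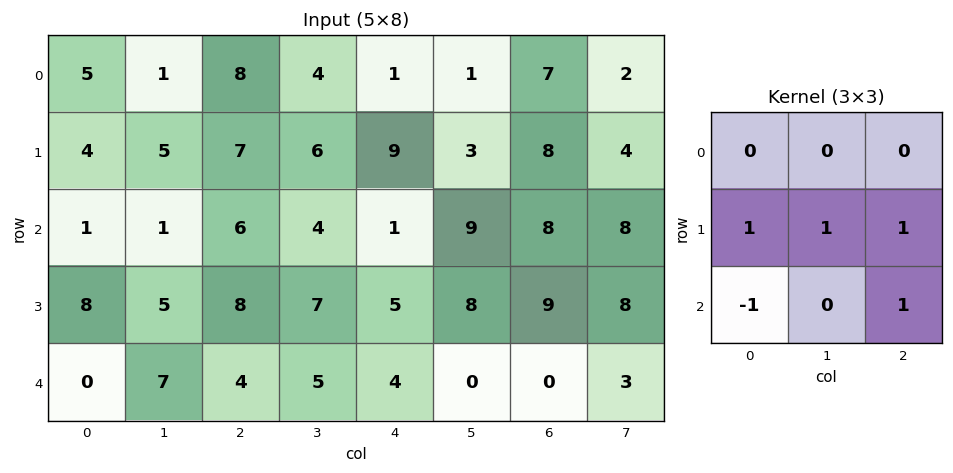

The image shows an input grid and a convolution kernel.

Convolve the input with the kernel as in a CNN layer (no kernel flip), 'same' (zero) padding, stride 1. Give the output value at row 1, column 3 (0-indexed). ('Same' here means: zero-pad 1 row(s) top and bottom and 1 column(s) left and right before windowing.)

17

The receptive field on the zero-padded input at this output position is [8 4 1 / 7 6 9 / 6 4 1]. Elementwise product with the kernel and sum: 7·1 + 6·1 + 9·1 + 6·-1 + 1·1.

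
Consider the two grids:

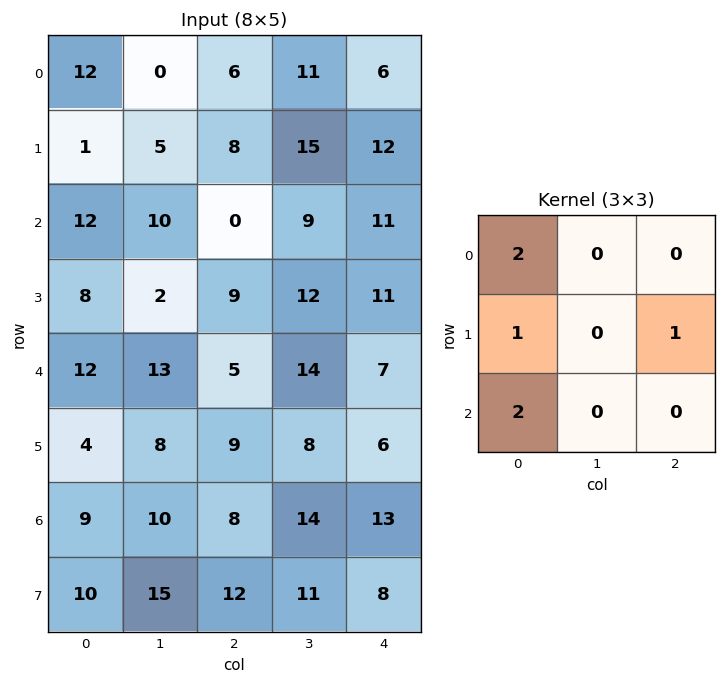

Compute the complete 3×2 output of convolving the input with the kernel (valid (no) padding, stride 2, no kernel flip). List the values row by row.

57 32
65 30
55 41

Output[0,0]: The receptive field on the input at this output position is [12 0 6 / 1 5 8 / 12 10 0]. Elementwise product with the kernel and sum: 12·2 + 1·1 + 8·1 + 12·2.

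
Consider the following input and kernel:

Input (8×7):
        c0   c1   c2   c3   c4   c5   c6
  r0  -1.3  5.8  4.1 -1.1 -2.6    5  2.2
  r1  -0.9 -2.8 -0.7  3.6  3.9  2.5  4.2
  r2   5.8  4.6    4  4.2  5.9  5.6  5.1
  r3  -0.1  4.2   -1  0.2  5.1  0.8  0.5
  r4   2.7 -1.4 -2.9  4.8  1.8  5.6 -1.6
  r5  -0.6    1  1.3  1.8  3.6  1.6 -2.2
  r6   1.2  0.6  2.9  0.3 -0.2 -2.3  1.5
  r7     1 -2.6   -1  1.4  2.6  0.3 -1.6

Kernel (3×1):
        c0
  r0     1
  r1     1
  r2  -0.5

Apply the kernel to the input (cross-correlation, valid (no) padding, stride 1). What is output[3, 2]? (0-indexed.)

-4.55

The receptive field on the input at this output position is [-1 / -2.9 / 1.3]. Elementwise product with the kernel and sum: -1·1 + -2.9·1 + 1.3·-0.5.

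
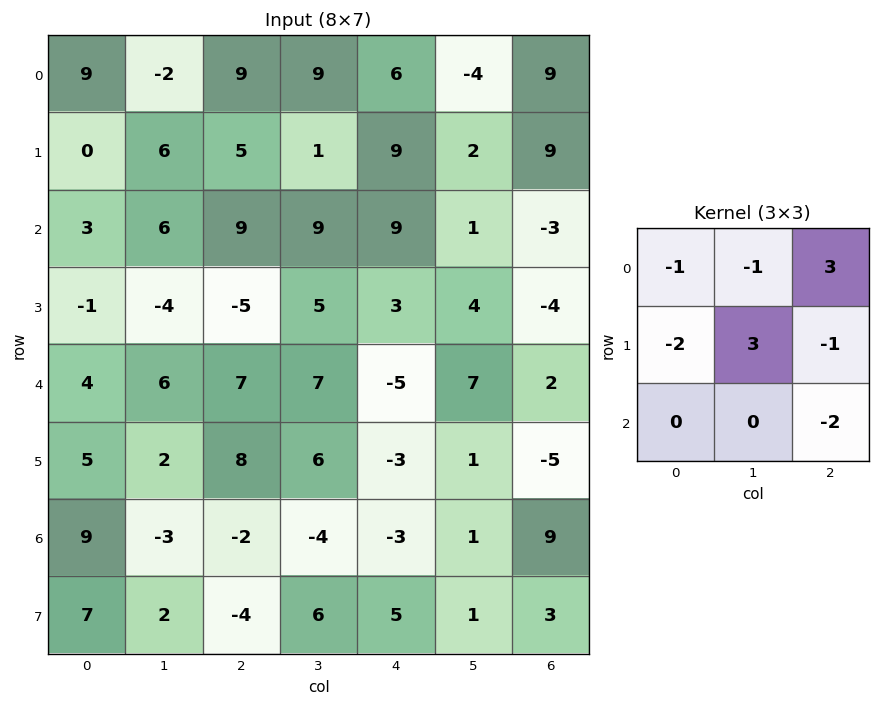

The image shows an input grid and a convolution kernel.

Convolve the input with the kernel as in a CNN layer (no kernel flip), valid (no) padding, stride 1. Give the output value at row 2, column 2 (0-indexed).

The receptive field on the input at this output position is [9 9 9 / -5 5 3 / 7 7 -5]. Elementwise product with the kernel and sum: 9·-1 + 9·-1 + 9·3 + -5·-2 + 5·3 + 3·-1 + -5·-2.

41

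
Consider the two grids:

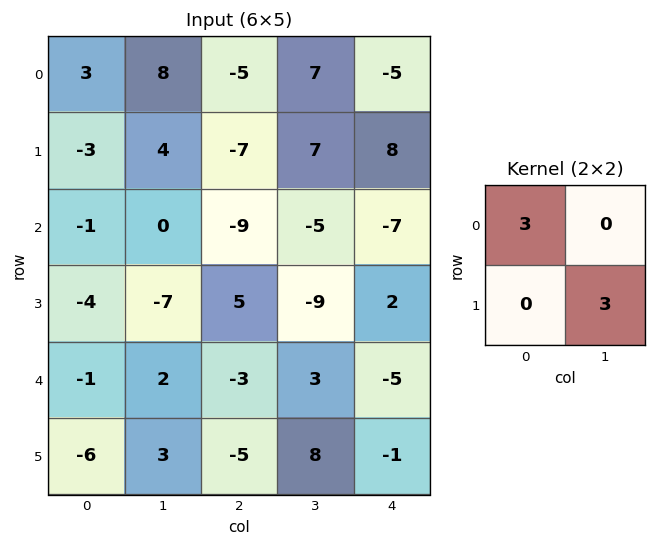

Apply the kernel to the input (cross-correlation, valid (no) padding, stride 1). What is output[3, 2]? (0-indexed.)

24

The receptive field on the input at this output position is [5 -9 / -3 3]. Elementwise product with the kernel and sum: 5·3 + 3·3.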